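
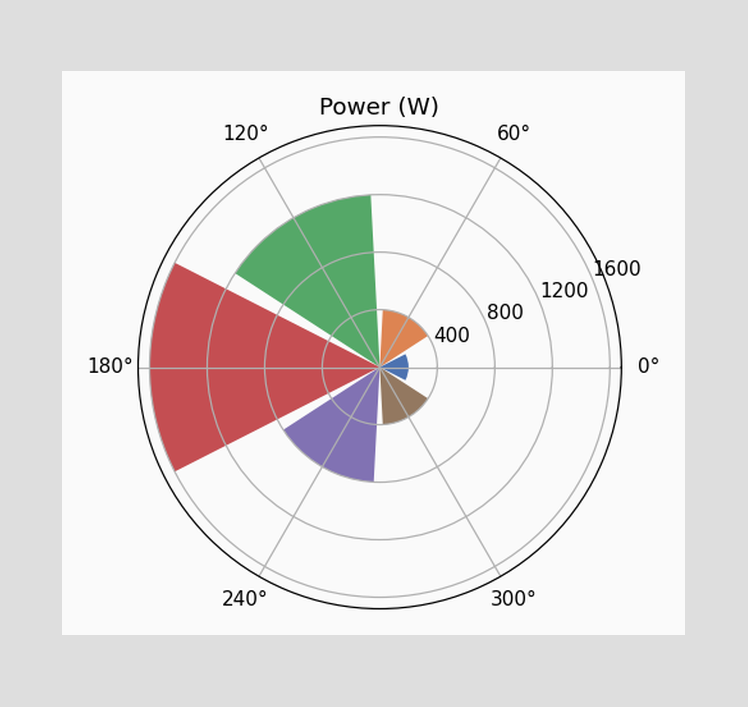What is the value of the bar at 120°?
The bar at 120° reaches 1200W on the radial axis.

1200W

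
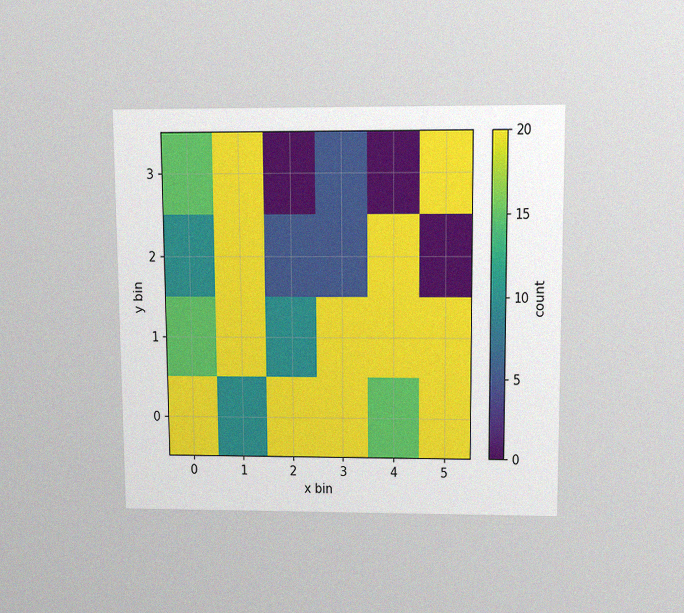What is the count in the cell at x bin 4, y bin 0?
15

The chart is viewed slightly from above, with some photo noise. Matching the cell (4, 0) against the colorbar gives 15.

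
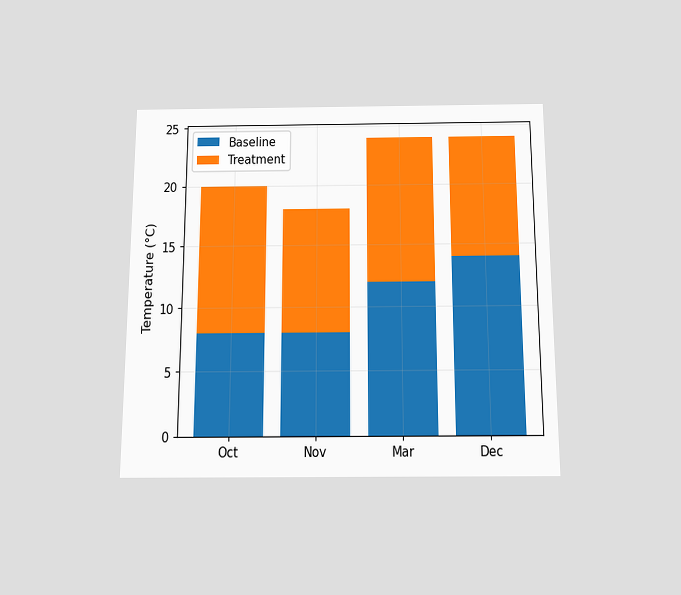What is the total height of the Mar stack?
24°C

The chart is viewed slightly from below. The Mar stack's top reaches 24°C on the y-axis.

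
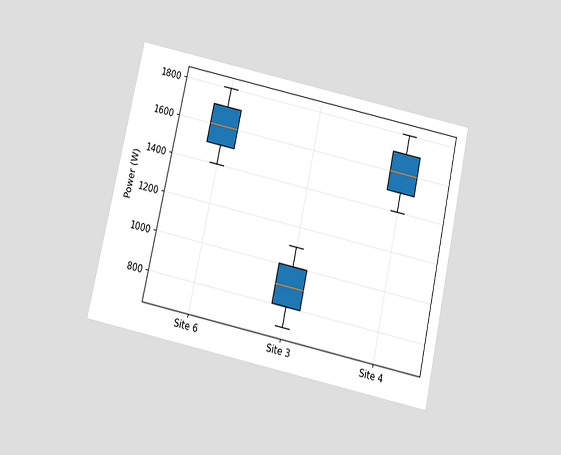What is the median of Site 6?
1600W

The chart is tilted about 12° clockwise and viewed slightly from below. The median line in the Site 6 box sits at 1600W.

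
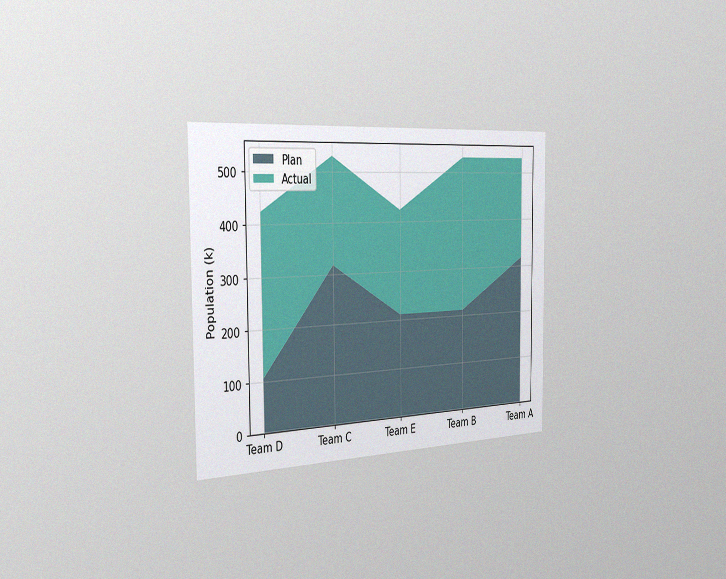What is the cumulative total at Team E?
424k

The chart is viewed slightly from the left, with some photo noise. The stacked total at Team E reaches 424k.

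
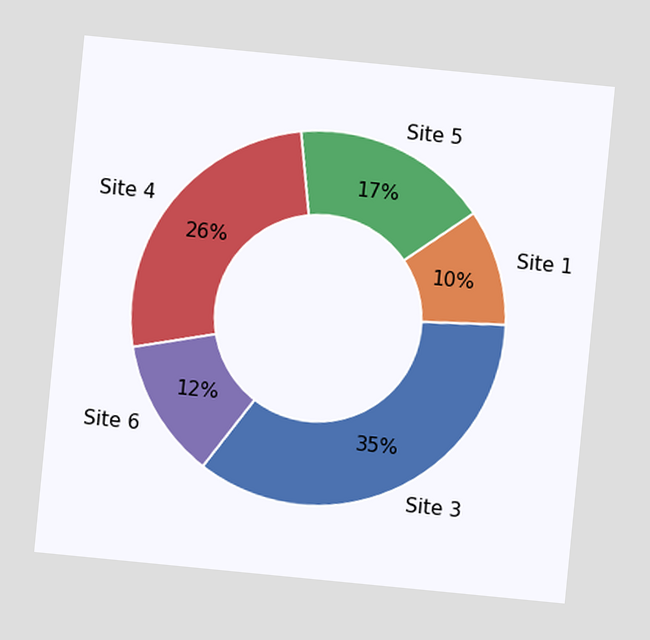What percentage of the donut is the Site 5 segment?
17%

The chart is tilted about 6° clockwise. The Site 5 segment takes up 17% of the ring.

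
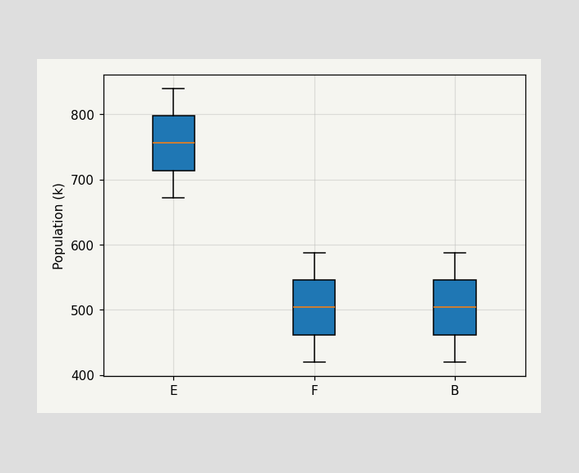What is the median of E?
756k

The median line in the E box sits at 756k.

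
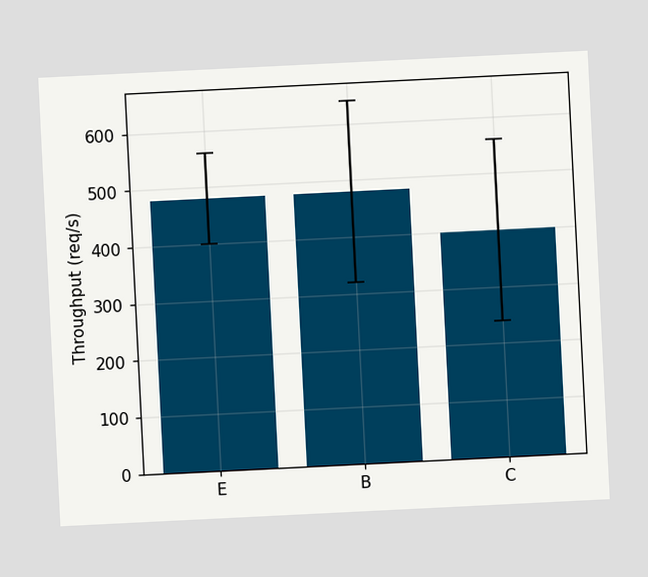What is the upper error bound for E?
560req/s

The chart is tilted about 3° counter-clockwise. The E bar's upper whisker reaches 560req/s.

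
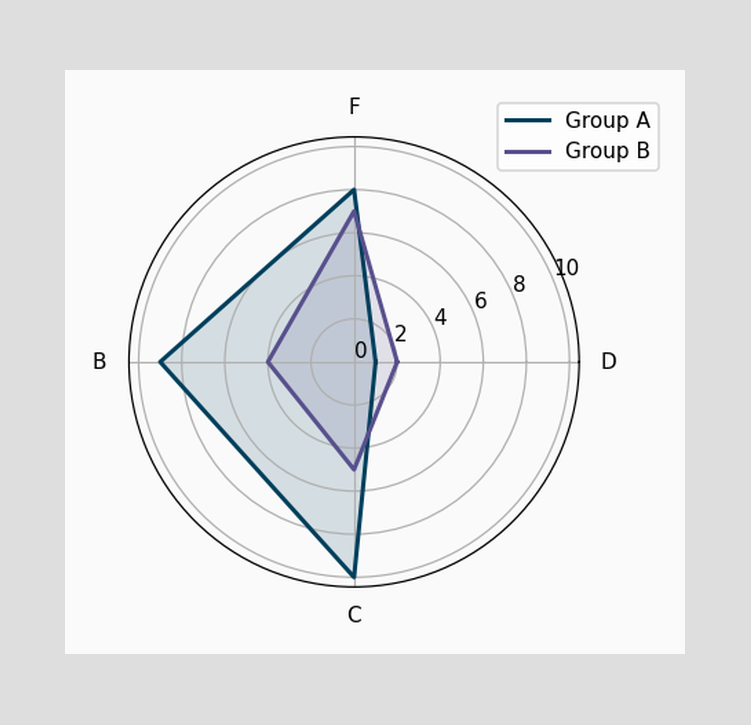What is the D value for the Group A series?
1

On the D axis, Group A reaches 1.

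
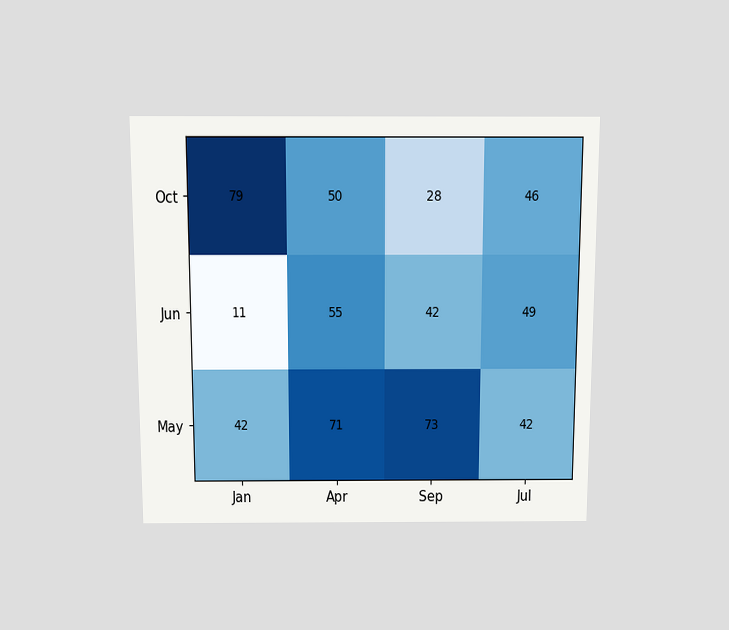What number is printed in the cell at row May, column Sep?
The chart is viewed slightly from above. The (May, Sep) cell reads 73.

73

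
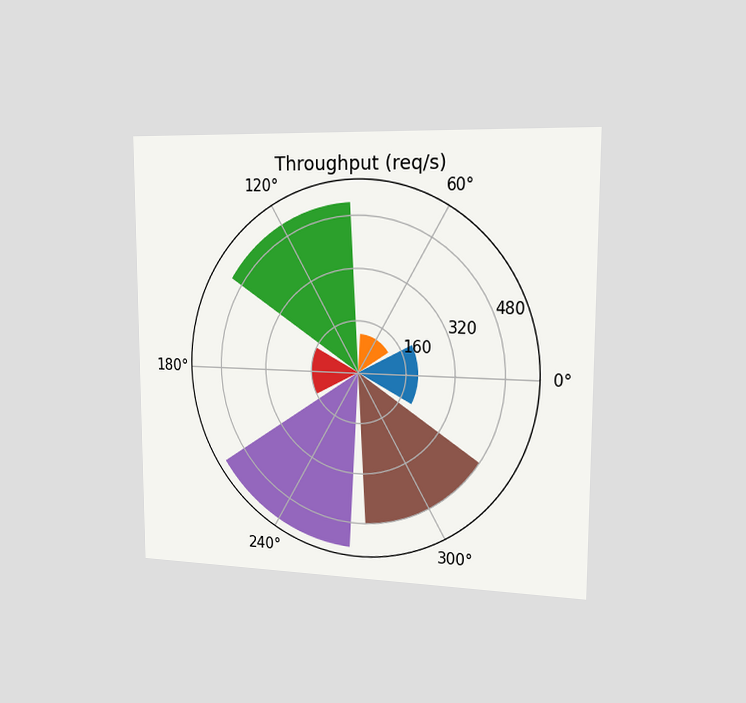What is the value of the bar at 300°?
The chart is viewed slightly from the right. The bar at 300° reaches 480req/s on the radial axis.

480req/s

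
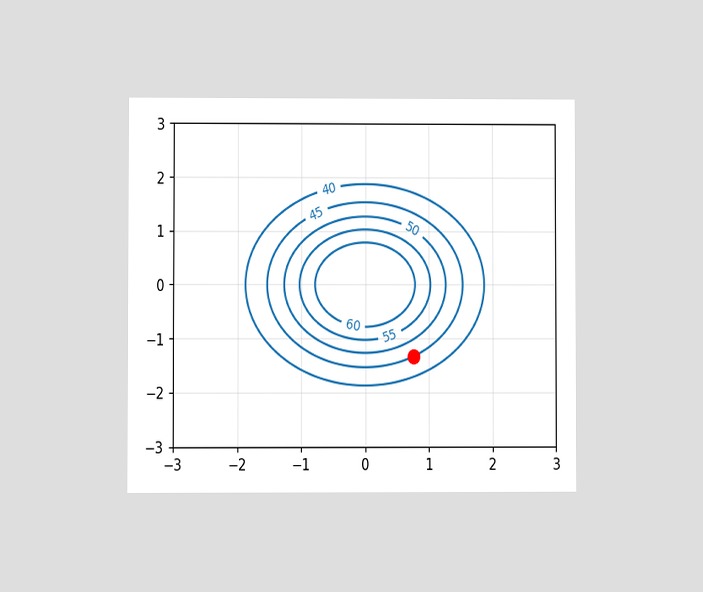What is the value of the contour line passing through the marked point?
The chart is viewed at a slight angle. The marked point sits on the contour labelled 45.

45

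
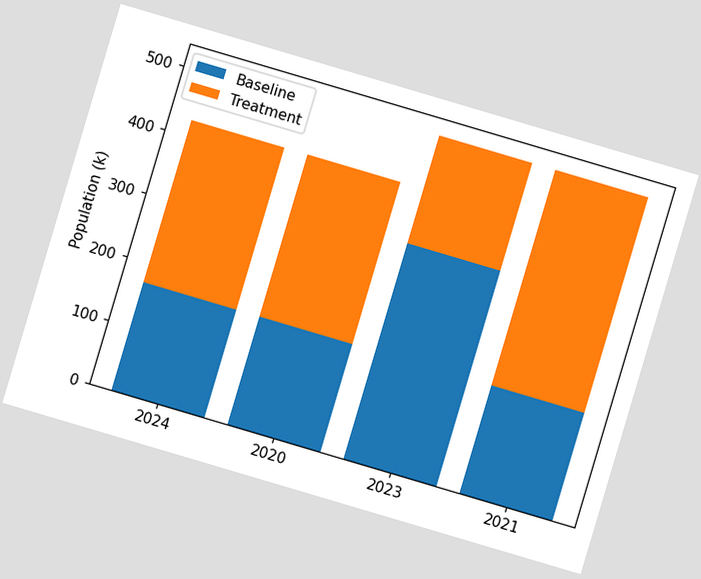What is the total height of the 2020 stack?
425k

The chart is tilted about 17° clockwise. The 2020 stack's top reaches 425k on the y-axis.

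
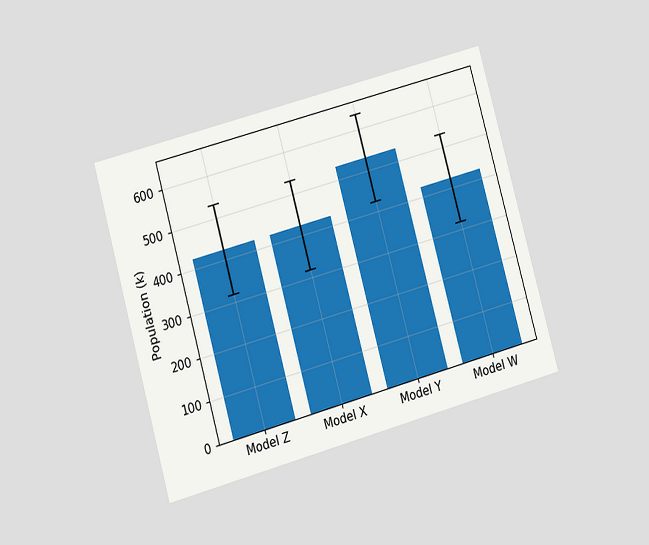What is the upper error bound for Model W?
The chart is tilted about 16° counter-clockwise and viewed at a slight angle. The Model W bar's upper whisker reaches 530k.

530k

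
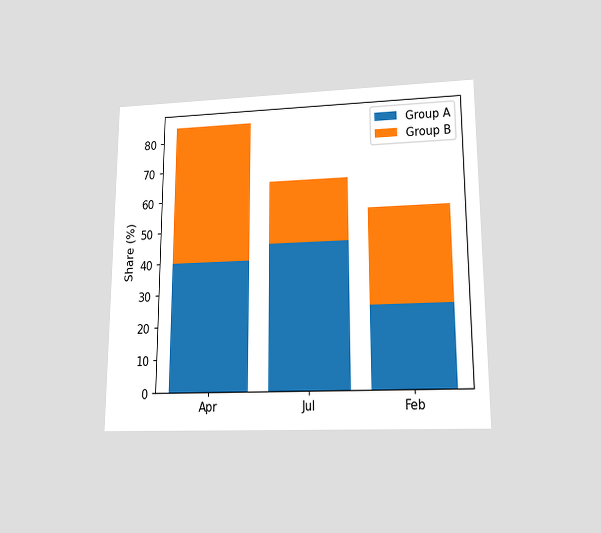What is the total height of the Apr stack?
The chart is viewed at a slight angle. The Apr stack's top reaches 85% on the y-axis.

85%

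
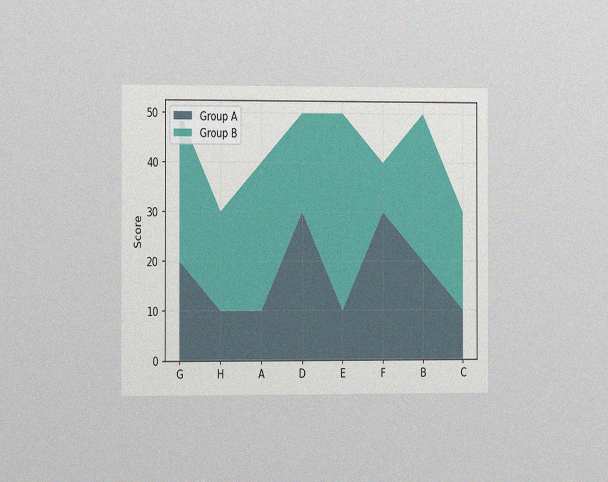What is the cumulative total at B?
The chart is viewed slightly from the left, with some photo noise. The stacked total at B reaches 50.

50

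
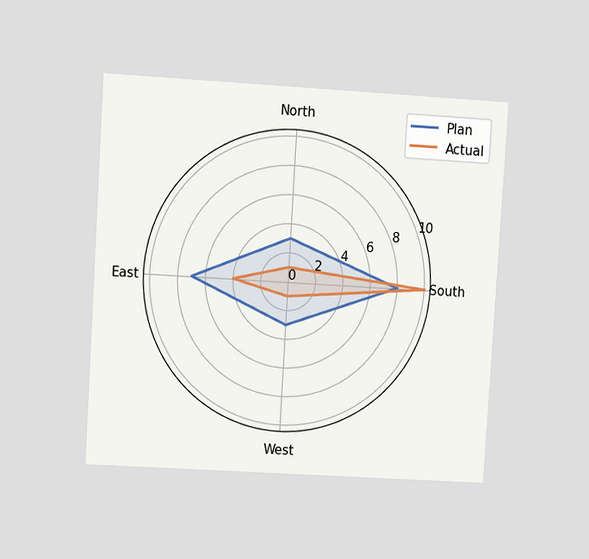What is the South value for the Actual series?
The chart is tilted about 3° clockwise and viewed at a slight angle. On the South axis, Actual reaches 10.

10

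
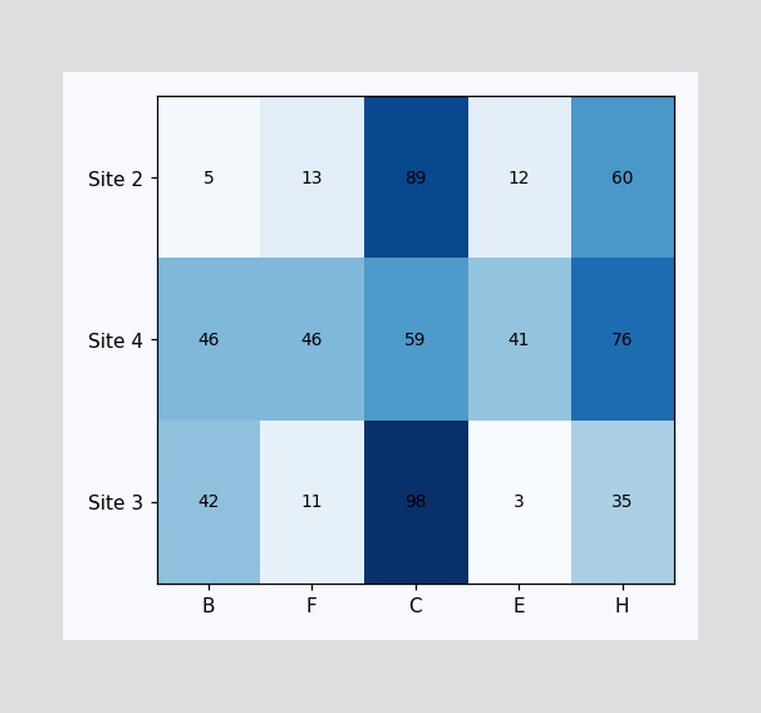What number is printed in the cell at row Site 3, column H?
35

The (Site 3, H) cell reads 35.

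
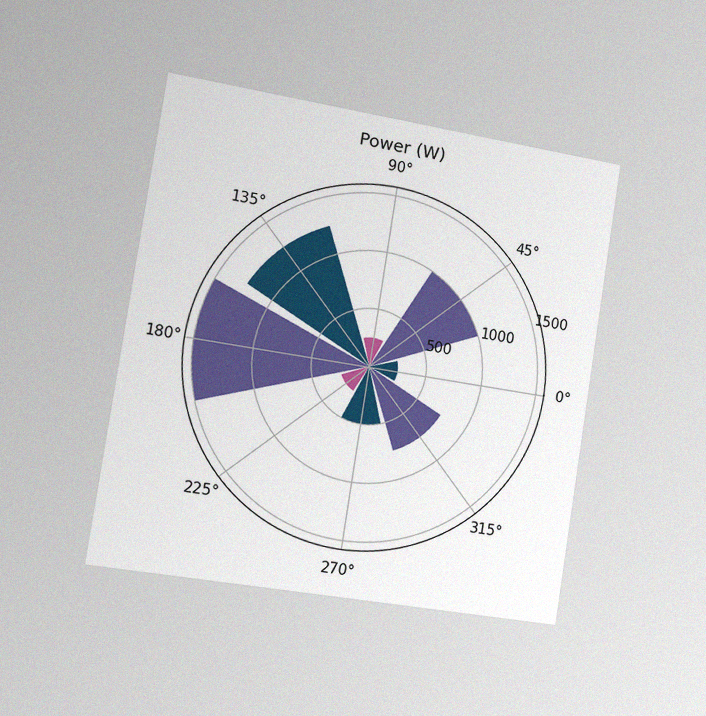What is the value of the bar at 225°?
250W

The chart is tilted about 9° clockwise and viewed slightly from the left, with some photo noise. The bar at 225° reaches 250W on the radial axis.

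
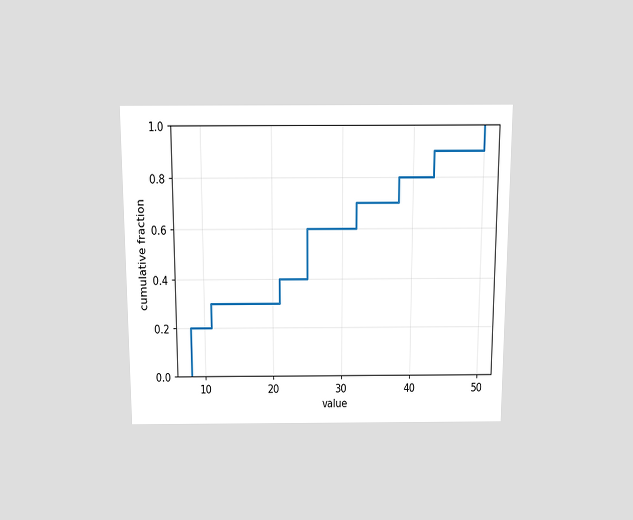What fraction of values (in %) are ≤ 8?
20%

The chart is viewed slightly from above. At x=8 the ECDF step is at 20%.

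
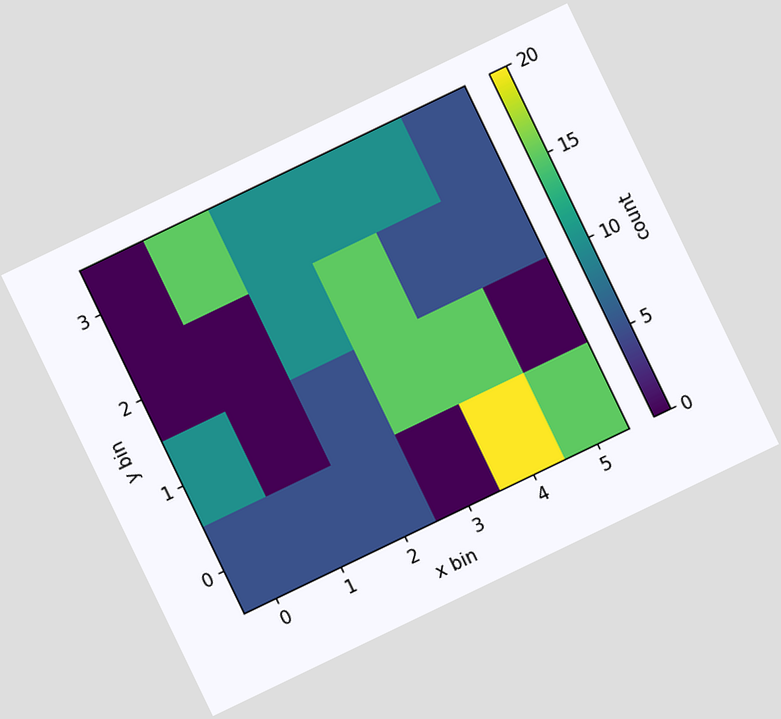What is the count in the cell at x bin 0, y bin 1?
The chart is tilted about 26° counter-clockwise. Matching the cell (0, 1) against the colorbar gives 10.

10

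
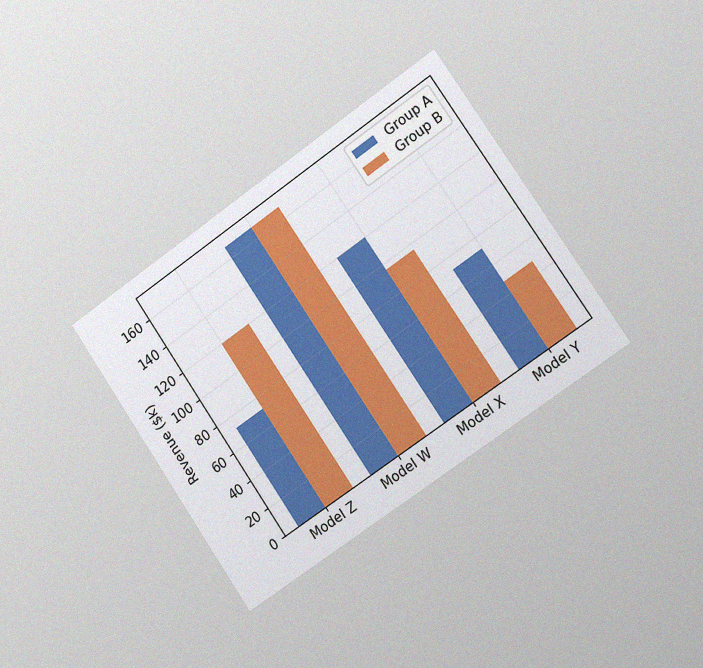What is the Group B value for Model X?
$96k

The chart is tilted about 35° counter-clockwise and viewed slightly from the right, with some photo noise. The Group B bar at Model X reaches $96k on the y-axis.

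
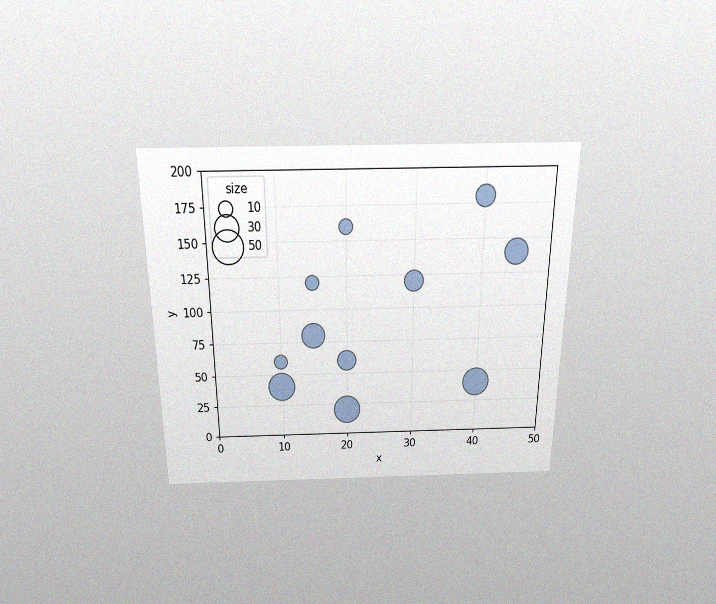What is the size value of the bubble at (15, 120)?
10

The chart is viewed slightly from above, with some photo noise. Matching the bubble at (15, 120) against the size legend gives 10.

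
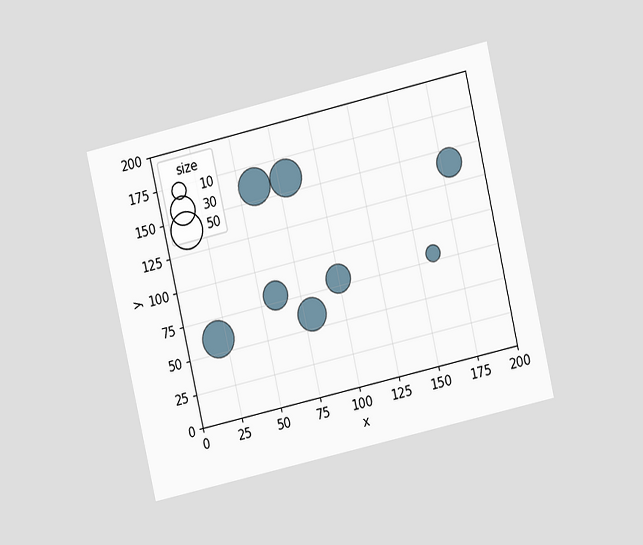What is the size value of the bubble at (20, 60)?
The chart is tilted about 13° counter-clockwise and viewed at a slight angle. Matching the bubble at (20, 60) against the size legend gives 50.

50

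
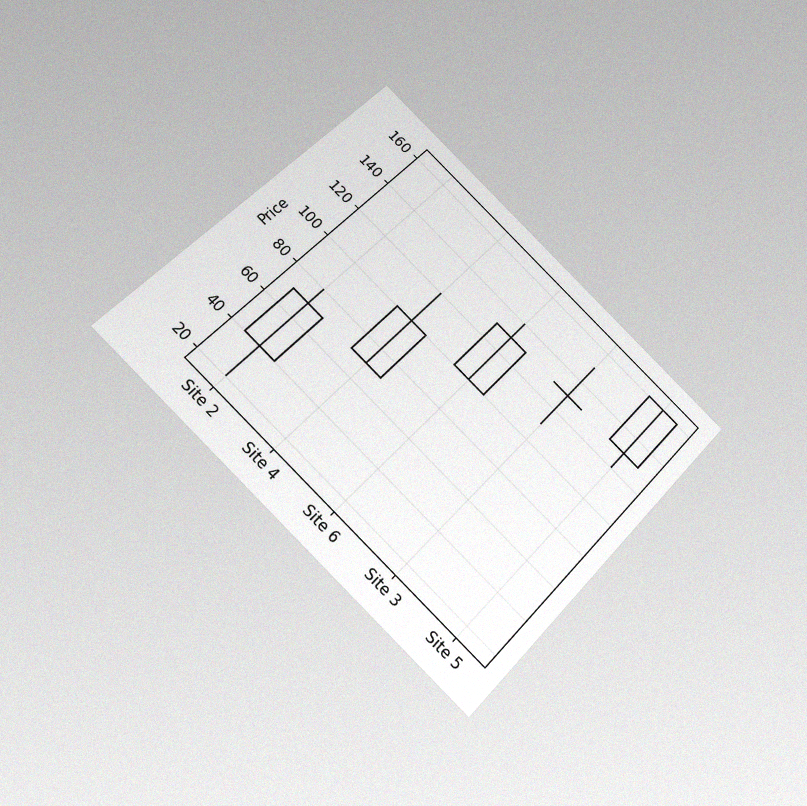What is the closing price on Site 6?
The chart is tilted about 44° clockwise and viewed at a slight angle, with some photo noise. The Site 6 candle closes at 130.

130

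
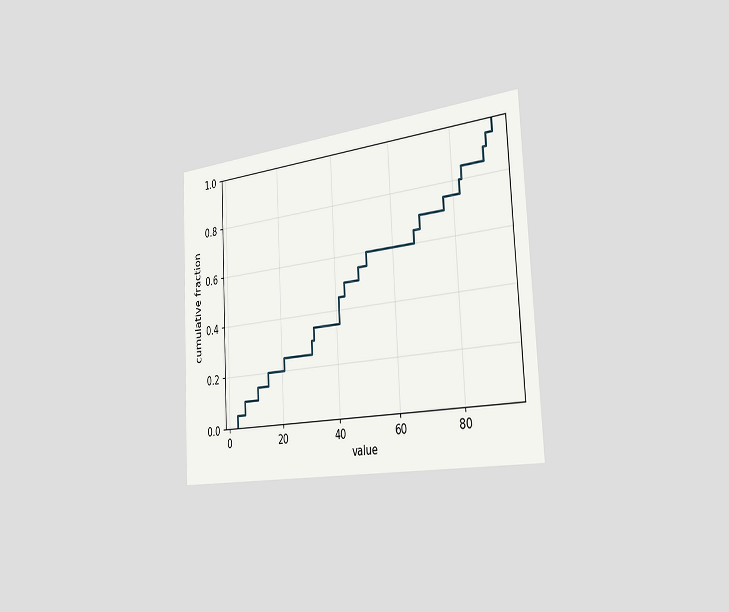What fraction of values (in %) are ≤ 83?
The chart is tilted about 3° counter-clockwise and viewed slightly from the right. At x=83 the ECDF step is at 85%.

85%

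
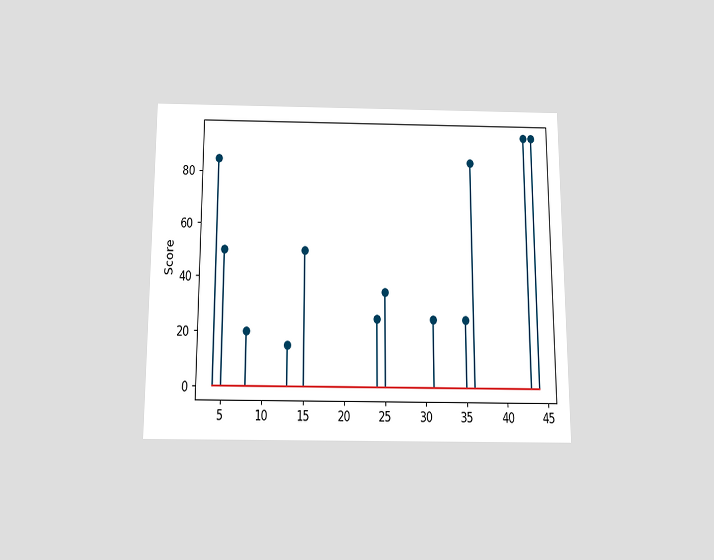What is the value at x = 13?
The chart is viewed slightly from below. The stem at x=13 reaches 15.

15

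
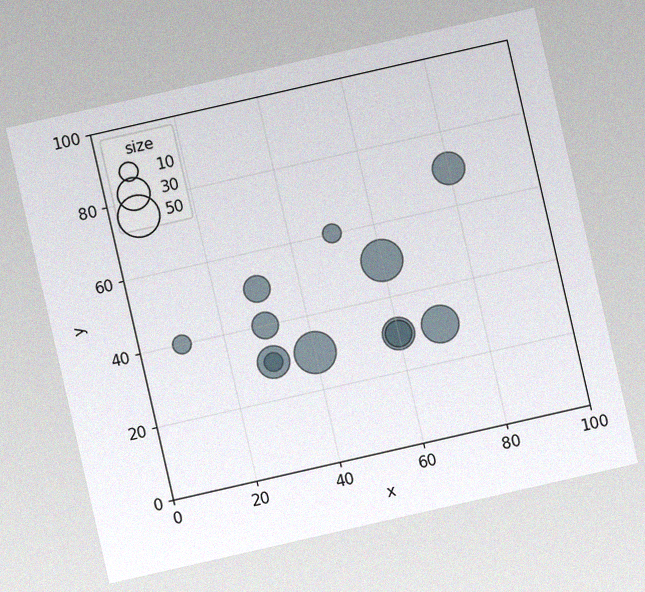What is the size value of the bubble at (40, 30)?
The chart is tilted about 13° counter-clockwise, with some photo noise. Matching the bubble at (40, 30) against the size legend gives 50.

50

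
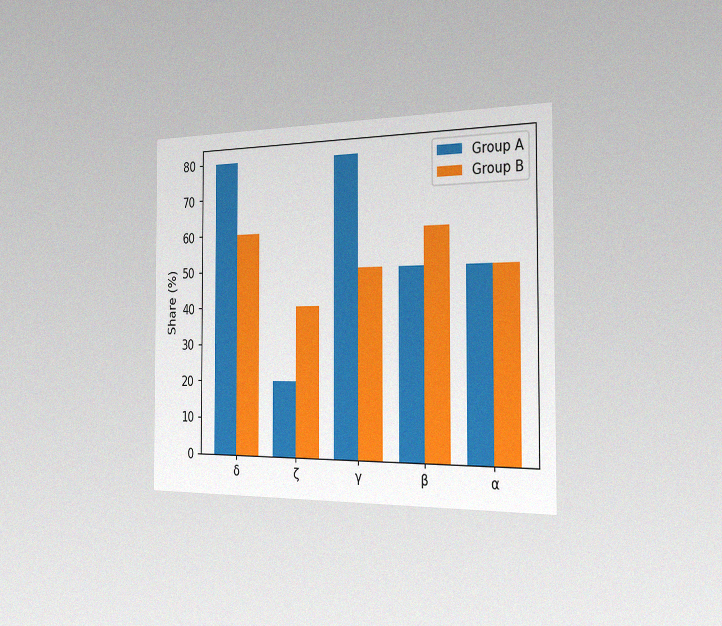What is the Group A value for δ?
80%

The chart is viewed slightly from the right, with some photo noise. The Group A bar at δ reaches 80% on the y-axis.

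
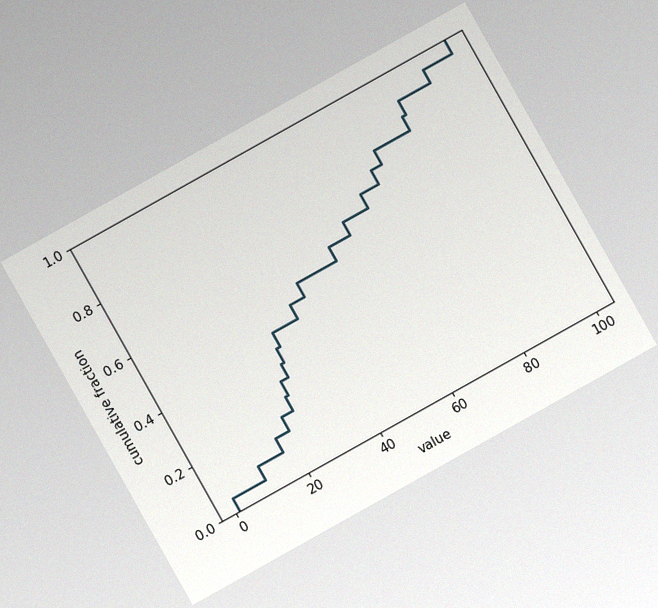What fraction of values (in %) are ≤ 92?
The chart is tilted about 29° counter-clockwise, with some photo noise. At x=92 the ECDF step is at 95%.

95%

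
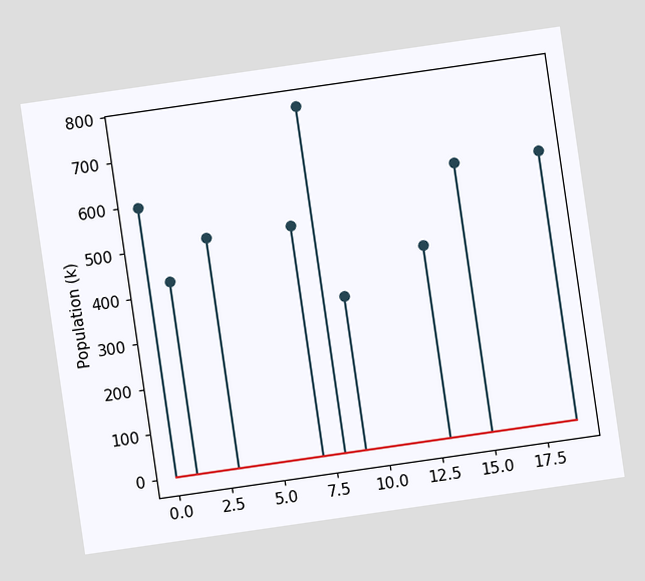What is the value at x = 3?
The chart is tilted about 8° counter-clockwise. The stem at x=3 reaches 510k.

510k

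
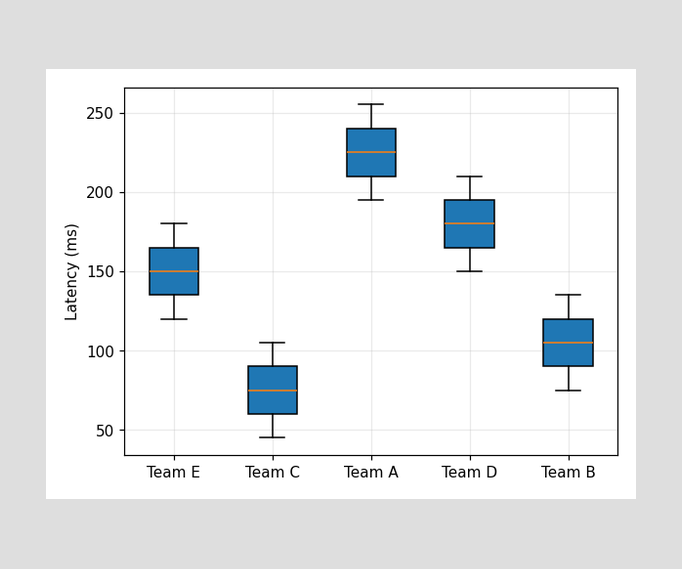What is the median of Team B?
105ms

The median line in the Team B box sits at 105ms.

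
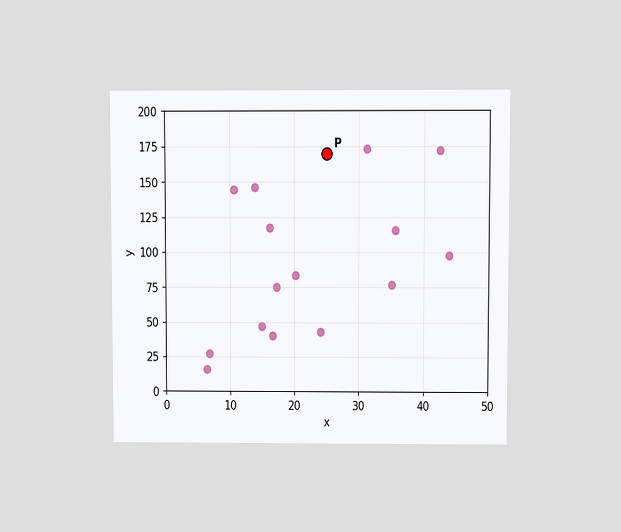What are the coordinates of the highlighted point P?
(25, 170)

The chart is viewed at a slight angle. Following the gridlines from P to each axis, P sits at (25, 170).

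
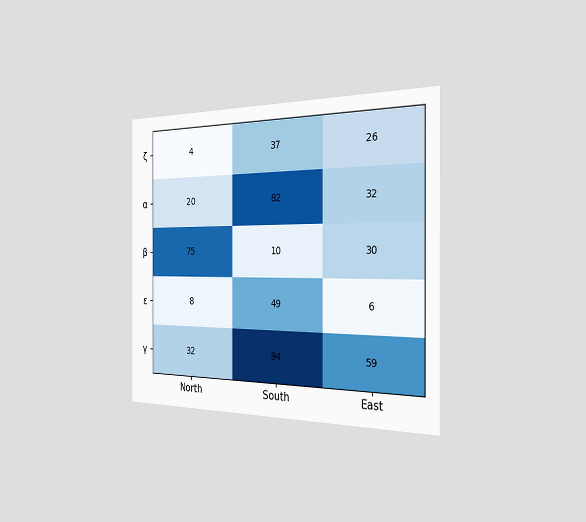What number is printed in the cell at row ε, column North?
The chart is viewed slightly from the right. The (ε, North) cell reads 8.

8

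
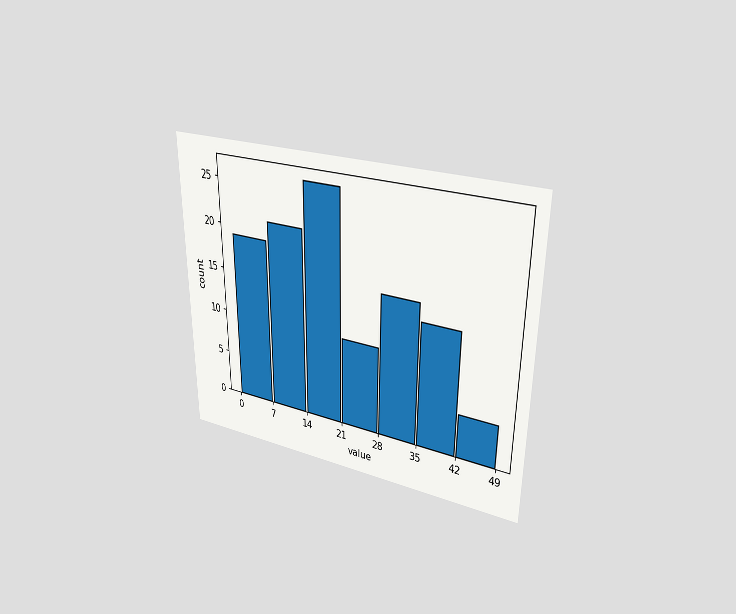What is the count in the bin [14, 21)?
The chart is viewed at a slight angle. The [14, 21) bin has height 26.

26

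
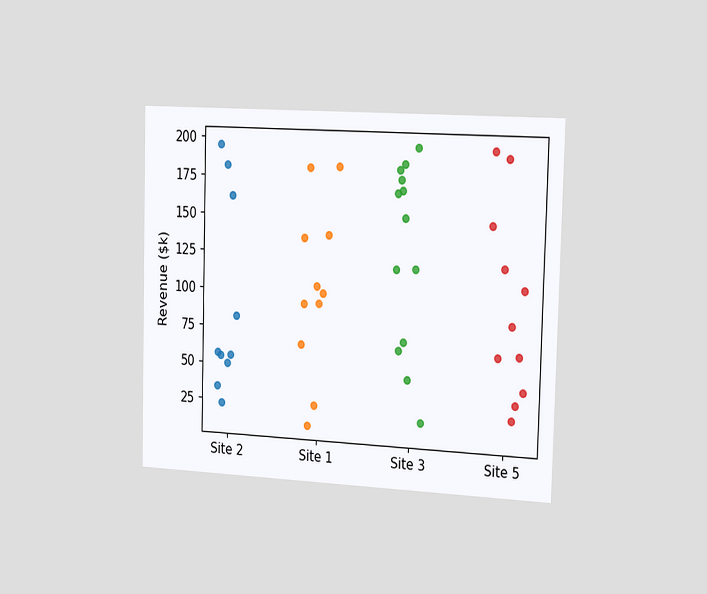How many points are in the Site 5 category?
The chart is viewed slightly from the right. Counting the markers in the Site 5 column gives 11.

11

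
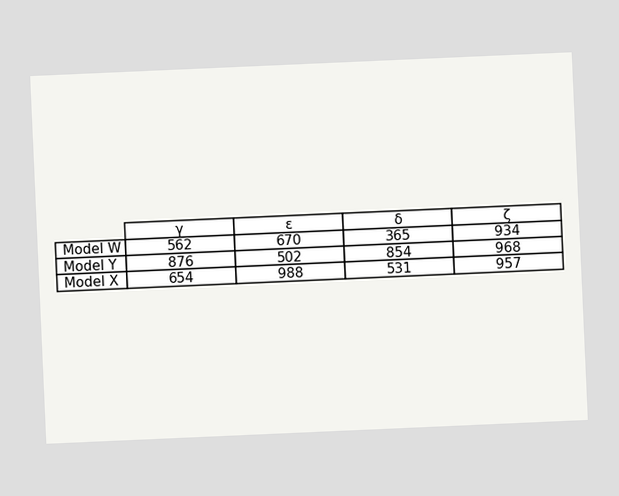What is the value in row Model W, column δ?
365

The chart is tilted about 3° counter-clockwise. The (Model W, δ) cell reads 365.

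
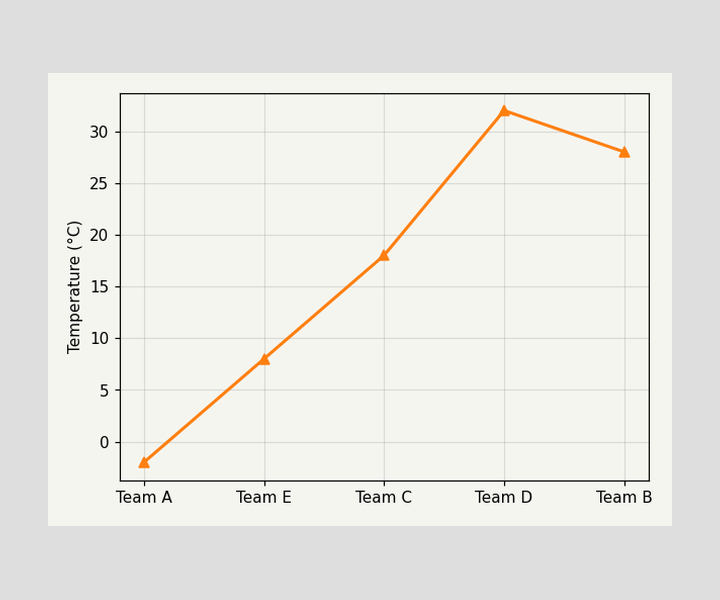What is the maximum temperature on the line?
The highest point is at Team D, and reading across to the y-axis gives 32°C.

32°C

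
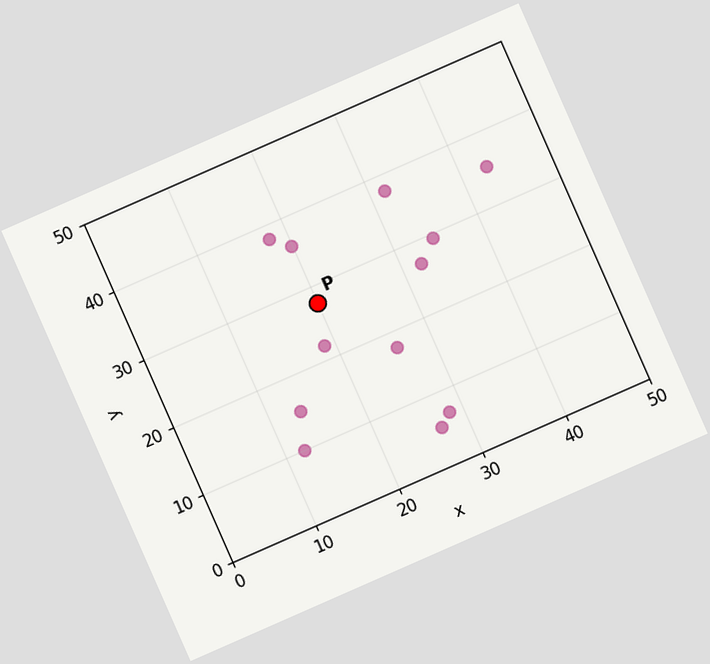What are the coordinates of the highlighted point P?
The chart is tilted about 24° counter-clockwise. Following the gridlines from P to each axis, P sits at (20, 27.5).

(20, 27.5)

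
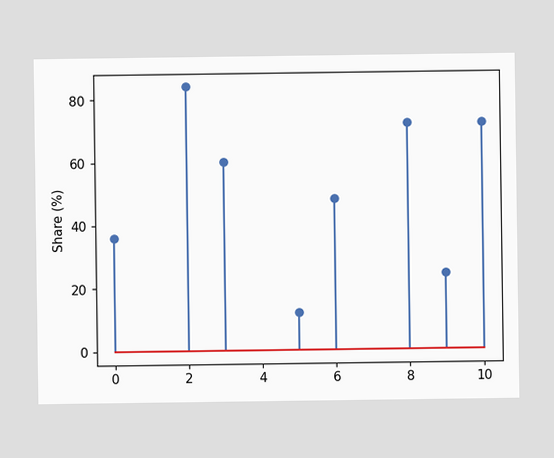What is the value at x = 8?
The stem at x=8 reaches 72%.

72%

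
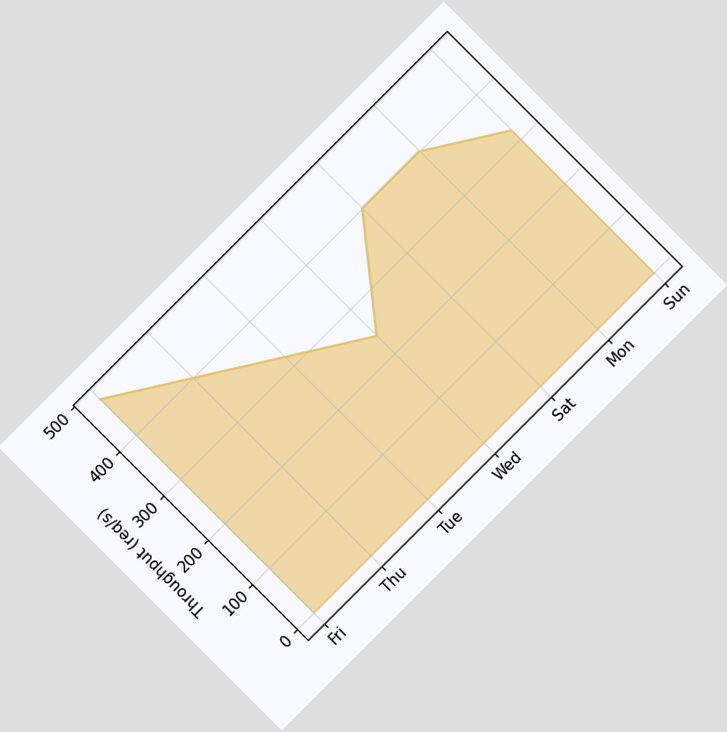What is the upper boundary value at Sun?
The chart is tilted about 45° counter-clockwise. At Sun the upper boundary is at 320req/s.

320req/s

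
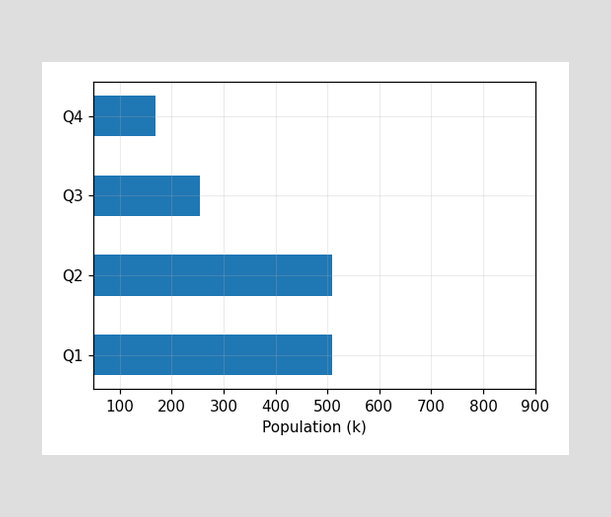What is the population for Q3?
Reading along the chart's x-axis, the Q3 bar reaches 255k.

255k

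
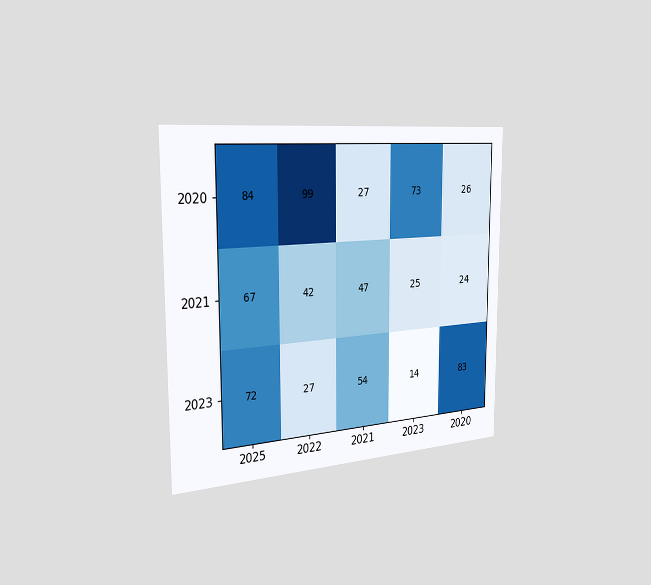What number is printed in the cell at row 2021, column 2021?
The chart is viewed slightly from the left. The (2021, 2021) cell reads 47.

47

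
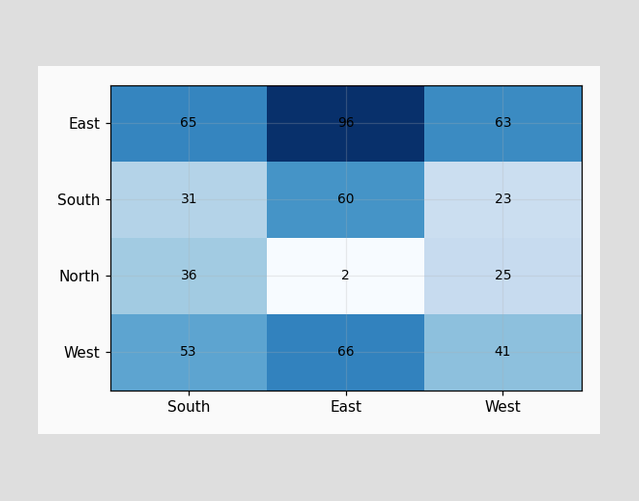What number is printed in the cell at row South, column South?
31

The (South, South) cell reads 31.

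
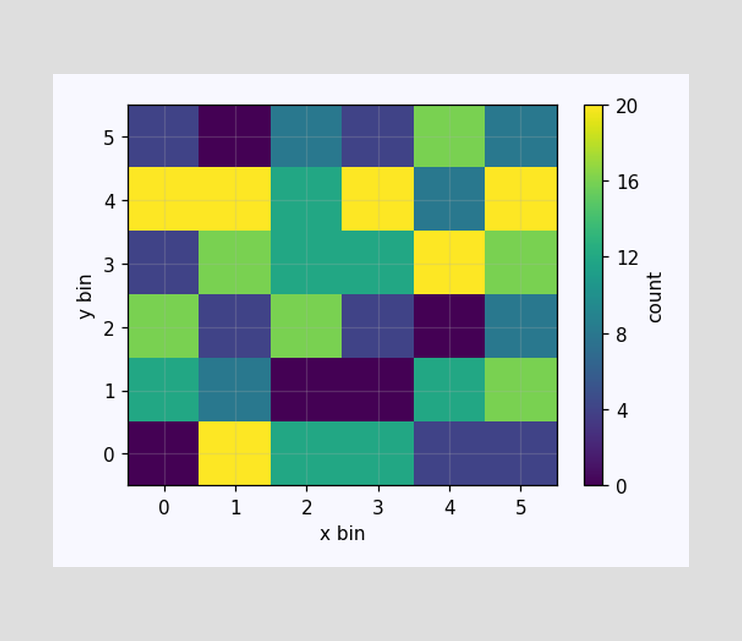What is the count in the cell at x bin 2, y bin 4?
12

Matching the cell (2, 4) against the colorbar gives 12.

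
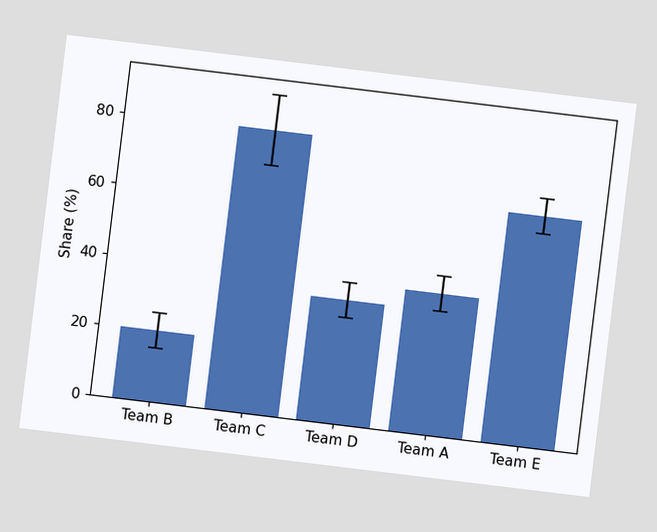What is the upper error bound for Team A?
The chart is tilted about 7° clockwise. The Team A bar's upper whisker reaches 45%.

45%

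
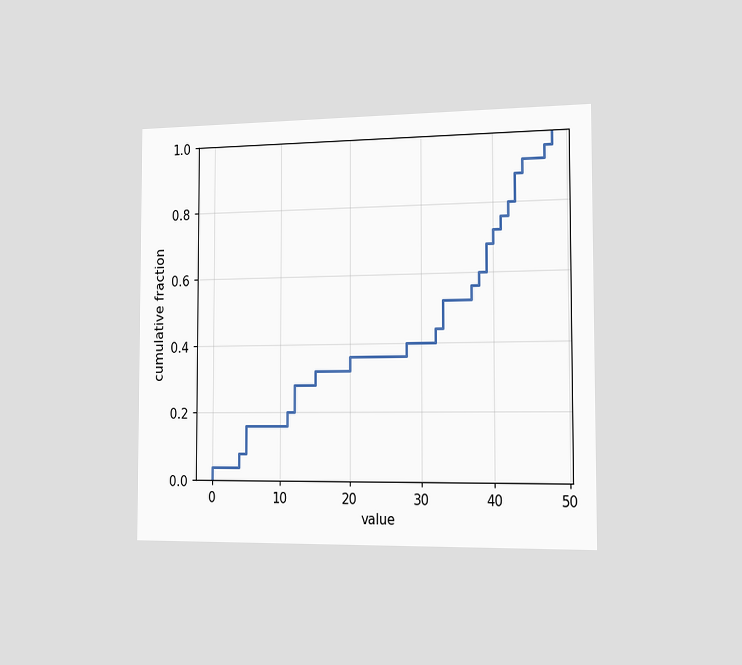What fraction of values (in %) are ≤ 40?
The chart is viewed slightly from the right. At x=40 the ECDF step is at 72%.

72%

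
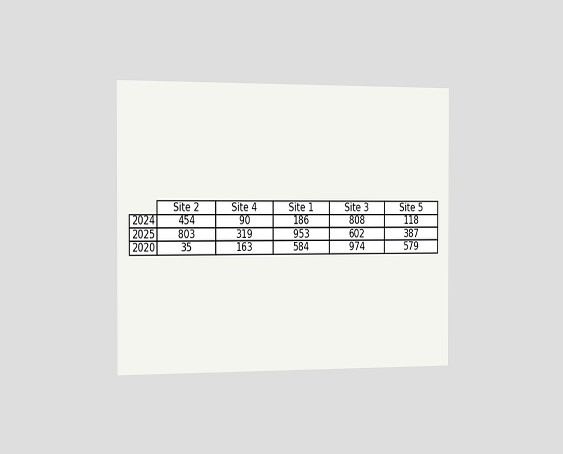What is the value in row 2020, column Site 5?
579

The chart is viewed slightly from the left. The (2020, Site 5) cell reads 579.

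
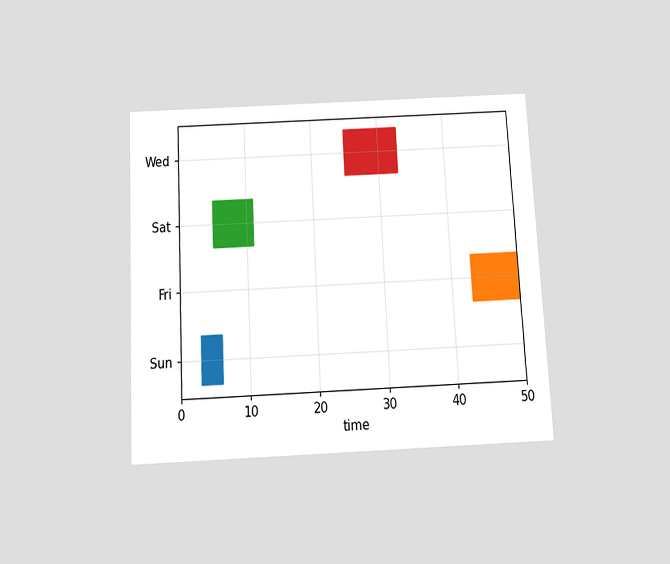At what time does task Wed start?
The chart is tilted about 3° counter-clockwise and viewed slightly from below. The Wed bar begins at t=25.

25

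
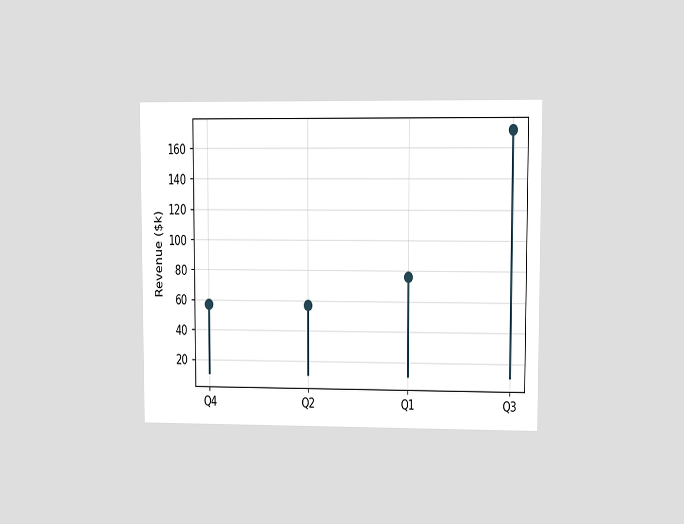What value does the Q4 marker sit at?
The chart is viewed at a slight angle. The Q4 marker sits at $57k.

$57k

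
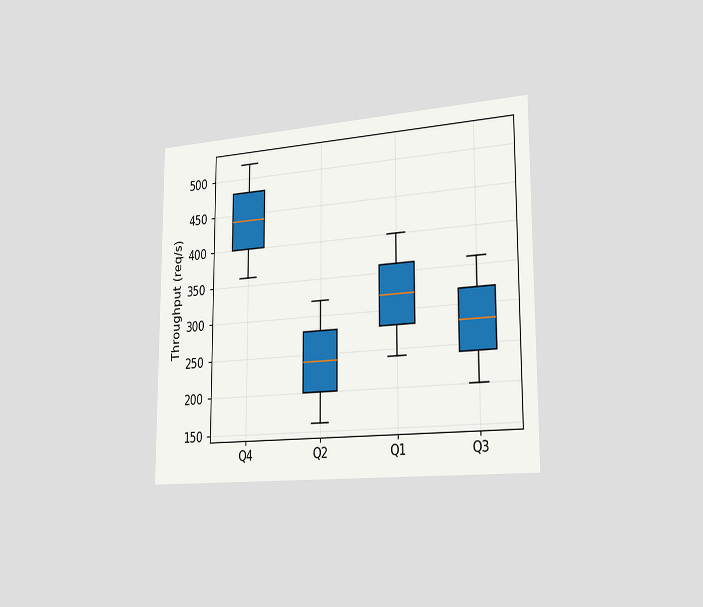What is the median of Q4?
The chart is viewed slightly from the right. The median line in the Q4 box sits at 440req/s.

440req/s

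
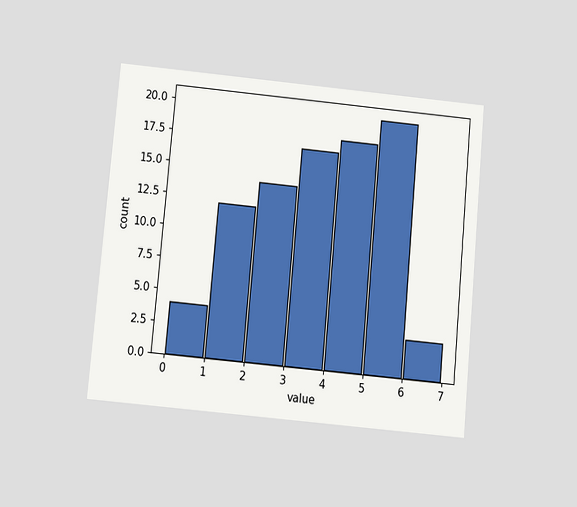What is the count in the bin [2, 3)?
The chart is tilted about 5° clockwise and viewed slightly from below. The [2, 3) bin has height 14.

14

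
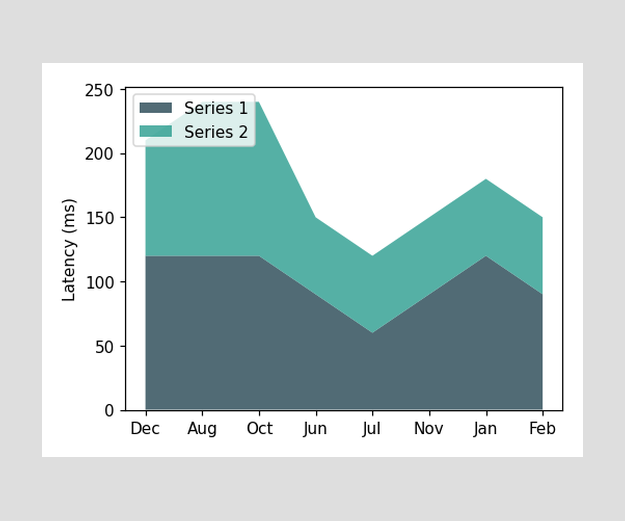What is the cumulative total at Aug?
240ms

The stacked total at Aug reaches 240ms.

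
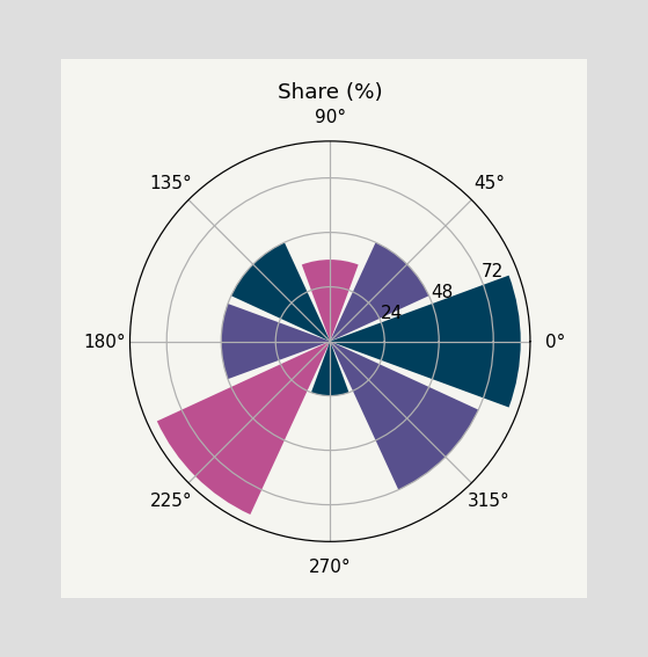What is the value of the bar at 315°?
The bar at 315° reaches 72% on the radial axis.

72%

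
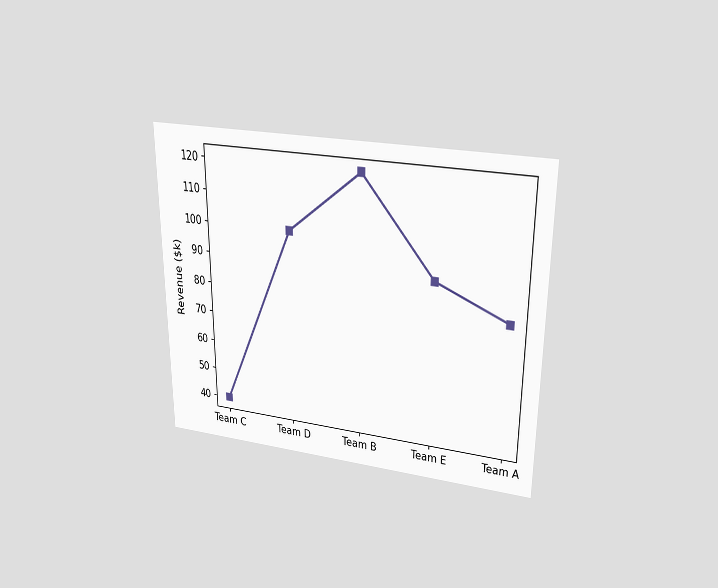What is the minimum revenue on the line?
The chart is viewed slightly from above. The lowest point is at Team C, and reading across to the y-axis gives $40k.

$40k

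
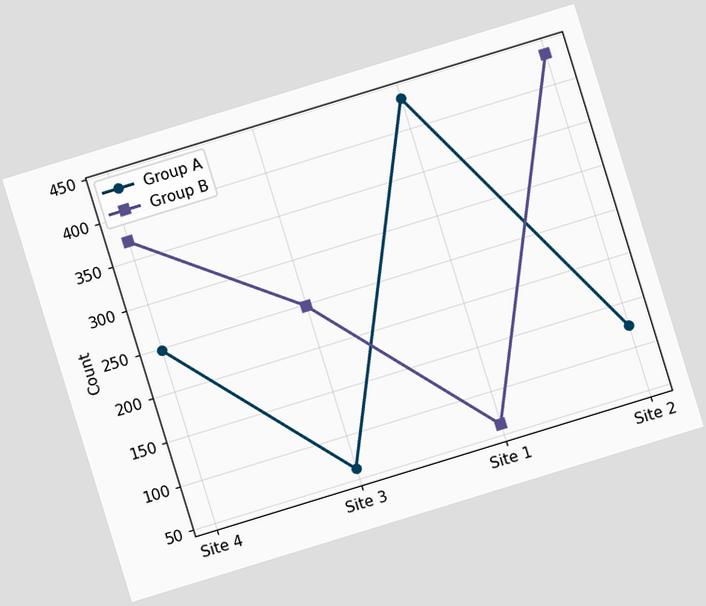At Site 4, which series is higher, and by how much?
Group B, by 124

The chart is tilted about 17° counter-clockwise. At Site 4, Group B sits above the other line by 124.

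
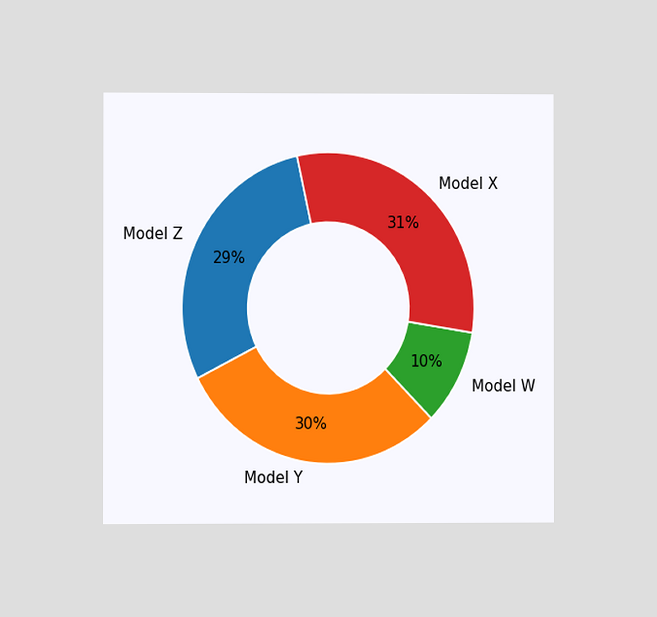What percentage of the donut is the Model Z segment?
The chart is viewed at a slight angle. The Model Z segment takes up 29% of the ring.

29%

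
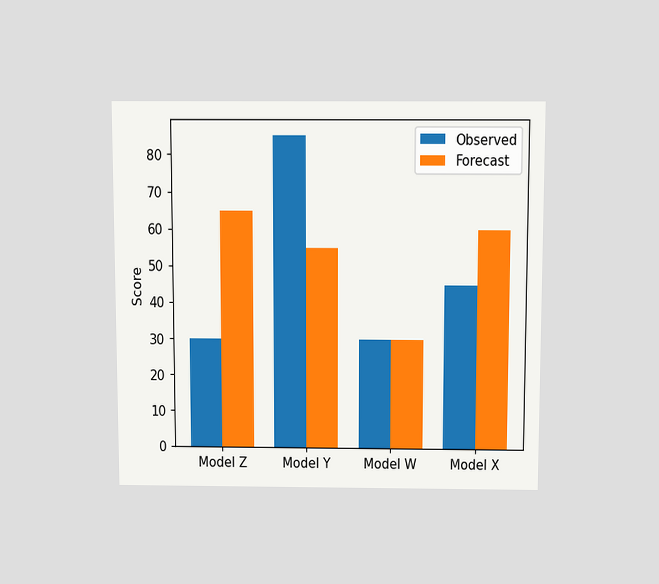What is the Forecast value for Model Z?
The chart is viewed slightly from above. The Forecast bar at Model Z reaches 65 on the y-axis.

65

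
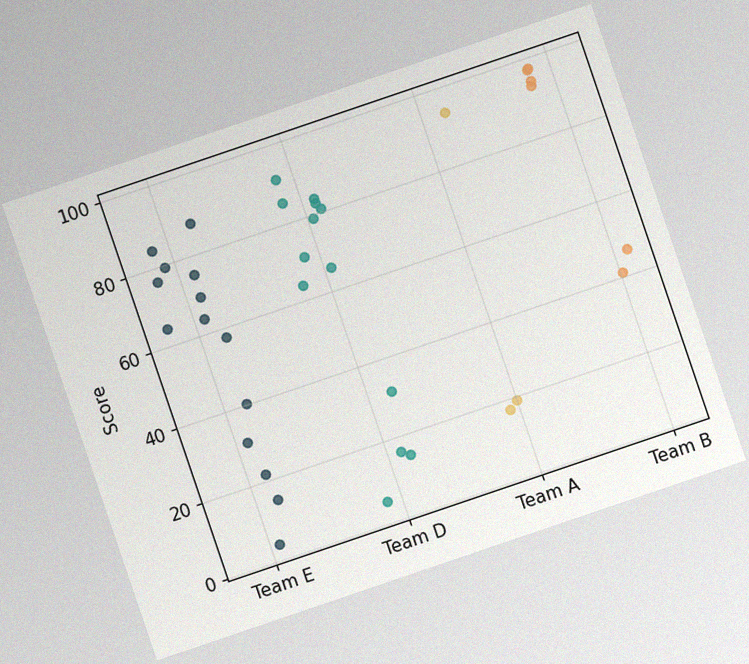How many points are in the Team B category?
The chart is tilted about 19° counter-clockwise, with some photo noise. Counting the markers in the Team B column gives 6.

6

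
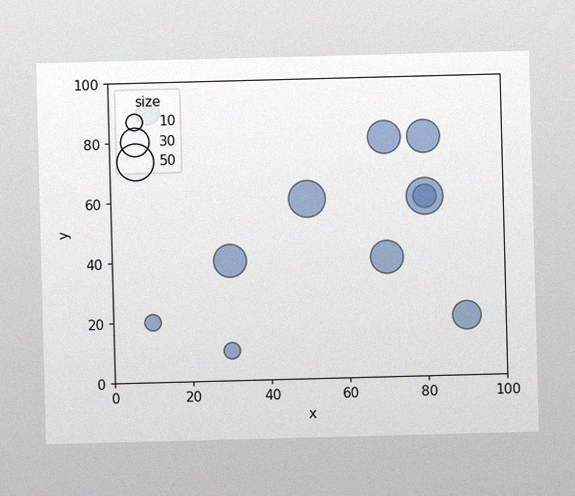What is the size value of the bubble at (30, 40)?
The image has some photo noise and uneven lighting. Matching the bubble at (30, 40) against the size legend gives 40.

40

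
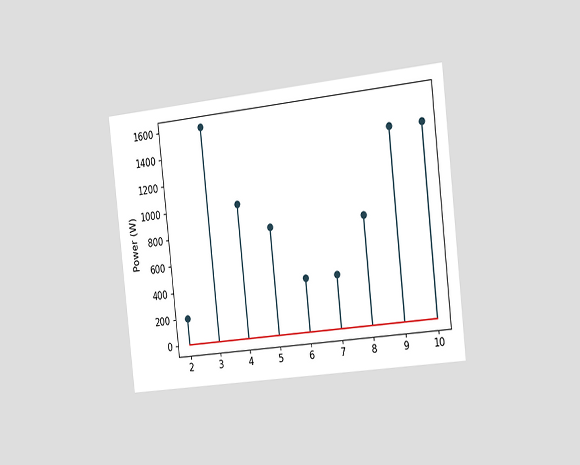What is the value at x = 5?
800W

The chart is tilted about 6° counter-clockwise and viewed slightly from the right. The stem at x=5 reaches 800W.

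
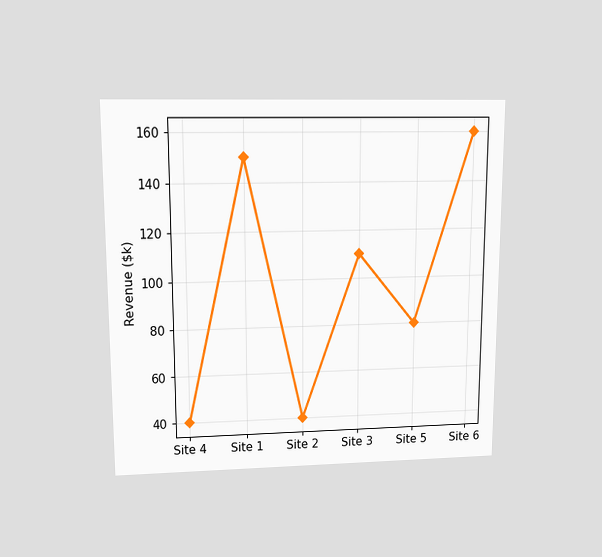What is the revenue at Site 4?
$40k

The chart is viewed at a slight angle. At Site 4, the line is at $40k.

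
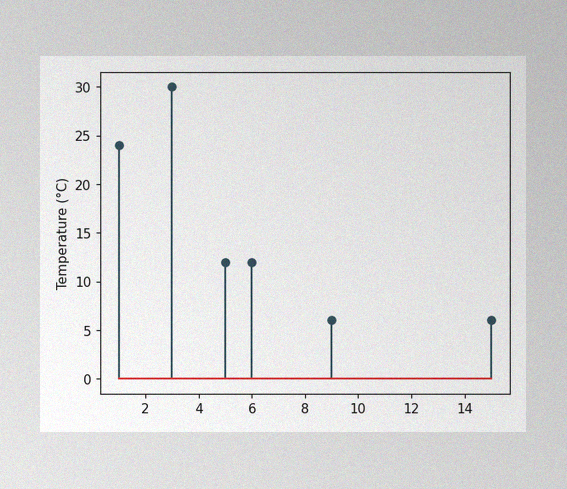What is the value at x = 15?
6°C

The image has some photo noise and uneven lighting. The stem at x=15 reaches 6°C.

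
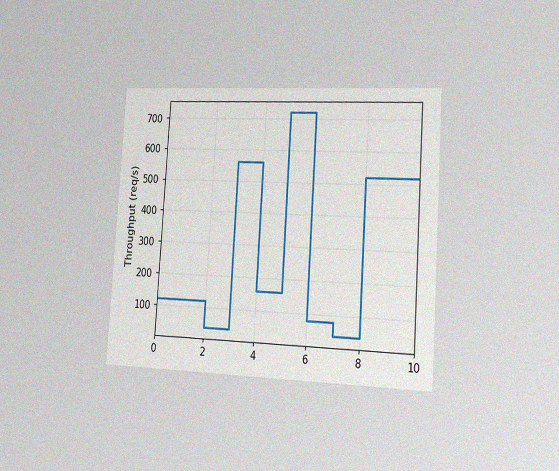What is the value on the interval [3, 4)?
The chart is tilted about 4° clockwise and viewed slightly from the right, with some photo noise. On [3, 4) the step sits at 560req/s.

560req/s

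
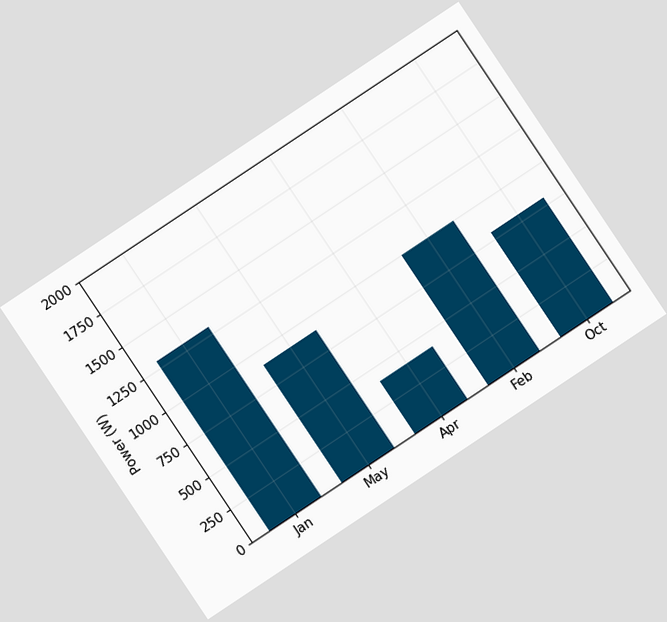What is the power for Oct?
800W

The chart is tilted about 34° counter-clockwise. Reading along the chart's y-axis, the Oct bar reaches 800W.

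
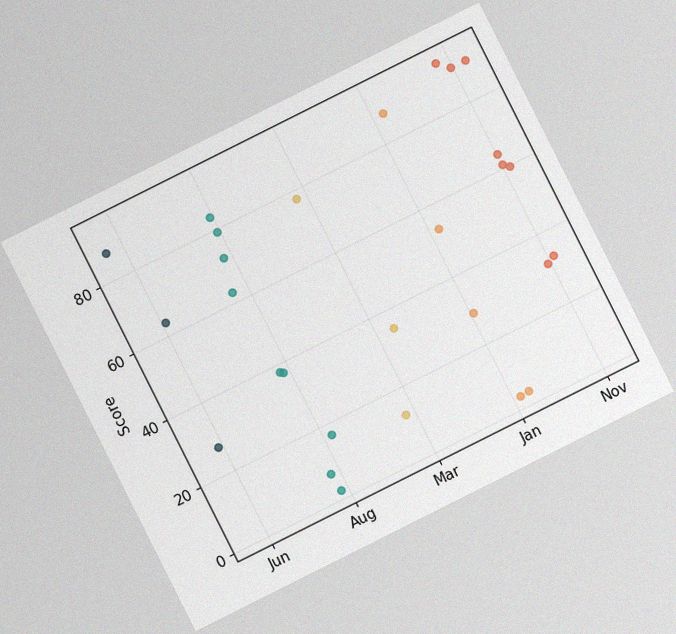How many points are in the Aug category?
9

The chart is tilted about 27° counter-clockwise, with some photo noise. Counting the markers in the Aug column gives 9.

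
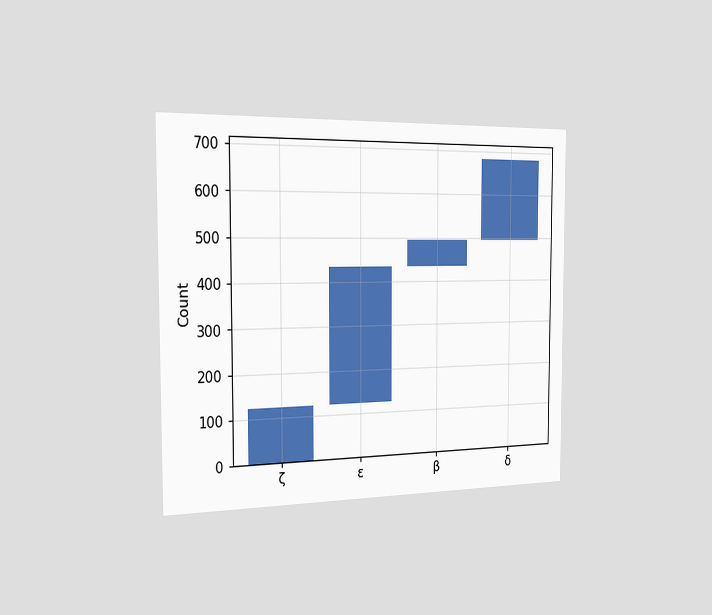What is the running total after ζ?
124

The chart is viewed slightly from the left. After ζ the running total reaches 124.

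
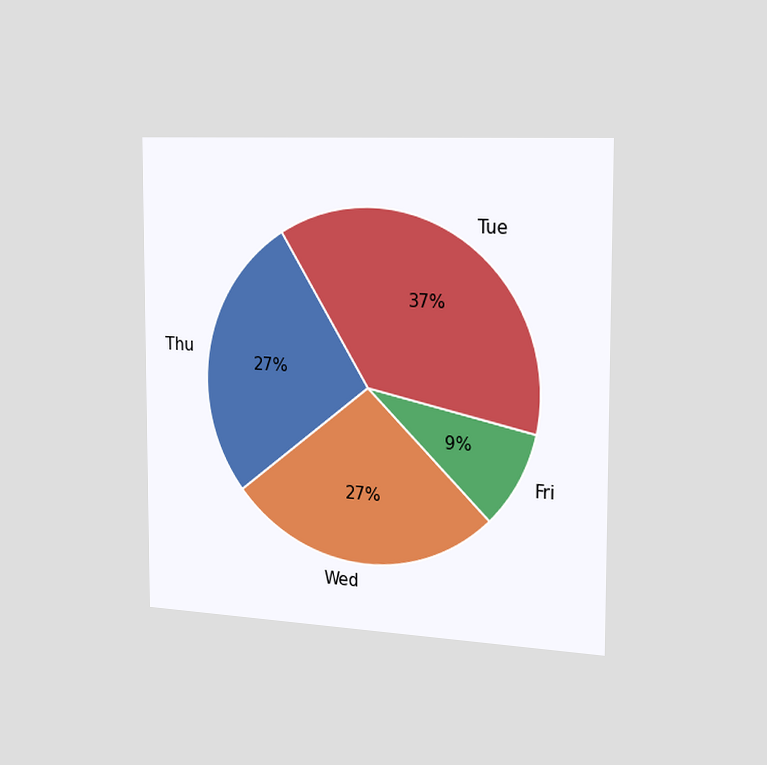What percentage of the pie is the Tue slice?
The chart is viewed slightly from the right. The Tue slice takes up 37% of the pie.

37%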